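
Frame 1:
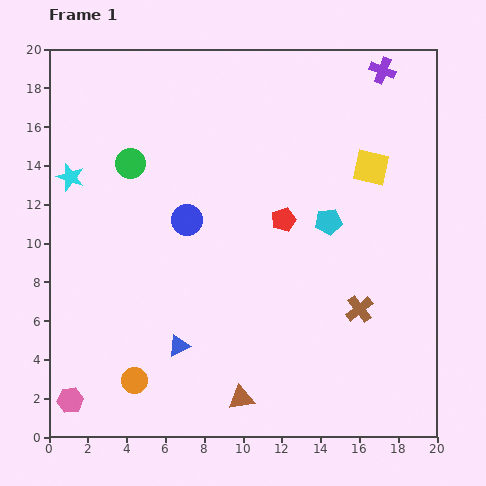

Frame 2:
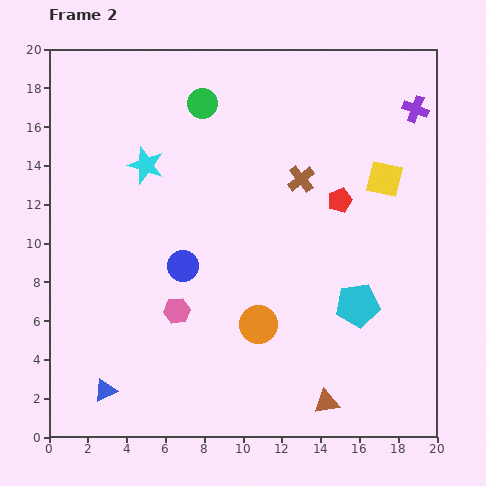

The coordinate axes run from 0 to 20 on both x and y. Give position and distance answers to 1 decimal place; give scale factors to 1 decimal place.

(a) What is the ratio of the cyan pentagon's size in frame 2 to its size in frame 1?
1.6×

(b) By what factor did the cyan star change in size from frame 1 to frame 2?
1.3×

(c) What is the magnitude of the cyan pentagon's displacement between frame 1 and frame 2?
4.6

The cyan pentagon moved from (14.4, 11.1) to (15.9, 6.8), a distance of √(1.5² + 4.3²) ≈ 4.6.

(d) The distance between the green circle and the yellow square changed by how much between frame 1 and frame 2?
-2.2

Distance in frame 1: 12.4. Distance in frame 2: 10.2.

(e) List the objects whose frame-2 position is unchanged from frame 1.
none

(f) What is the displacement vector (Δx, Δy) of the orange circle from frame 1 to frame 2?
(6.4, 2.9)

The orange circle was at (4.4, 2.9) in frame 1 and (10.8, 5.8) in frame 2.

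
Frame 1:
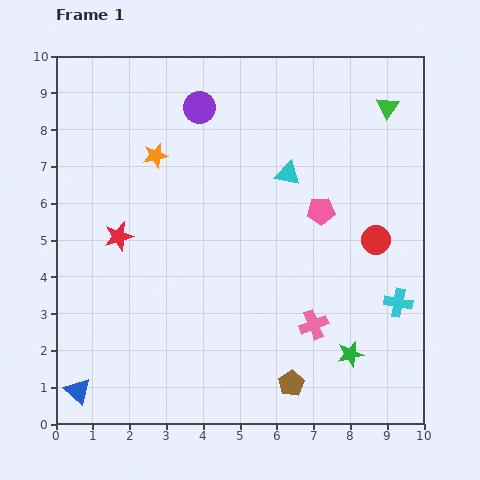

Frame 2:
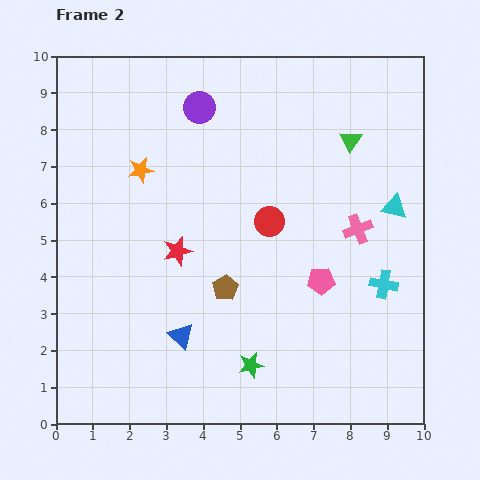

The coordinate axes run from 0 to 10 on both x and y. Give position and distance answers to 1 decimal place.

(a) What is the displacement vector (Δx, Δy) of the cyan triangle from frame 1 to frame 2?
(2.9, -0.9)

The cyan triangle was at (6.3, 6.8) in frame 1 and (9.2, 5.9) in frame 2.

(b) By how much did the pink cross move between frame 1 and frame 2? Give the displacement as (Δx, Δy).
(1.2, 2.6)

The pink cross was at (7.0, 2.7) in frame 1 and (8.2, 5.3) in frame 2.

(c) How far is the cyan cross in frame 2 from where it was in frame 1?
0.6

The cyan cross moved from (9.3, 3.3) to (8.9, 3.8), a distance of √(0.4² + 0.5²) ≈ 0.6.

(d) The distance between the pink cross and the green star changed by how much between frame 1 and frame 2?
+3.4

Distance in frame 1: 1.3. Distance in frame 2: 4.7.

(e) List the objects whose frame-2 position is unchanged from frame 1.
the purple circle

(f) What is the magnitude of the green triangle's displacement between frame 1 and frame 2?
1.3

The green triangle moved from (9.0, 8.6) to (8.0, 7.7), a distance of √(1.0² + 0.9²) ≈ 1.3.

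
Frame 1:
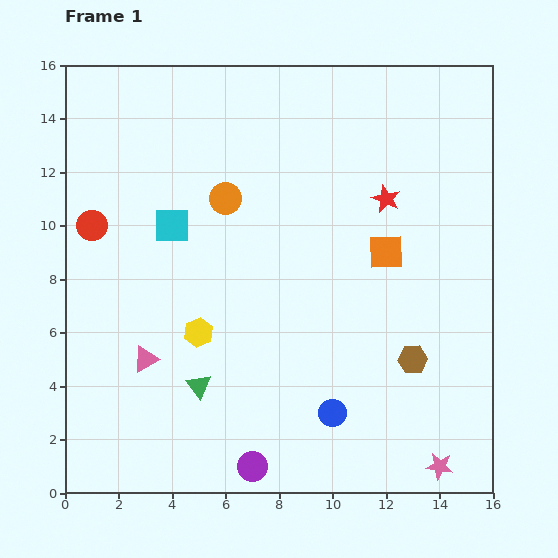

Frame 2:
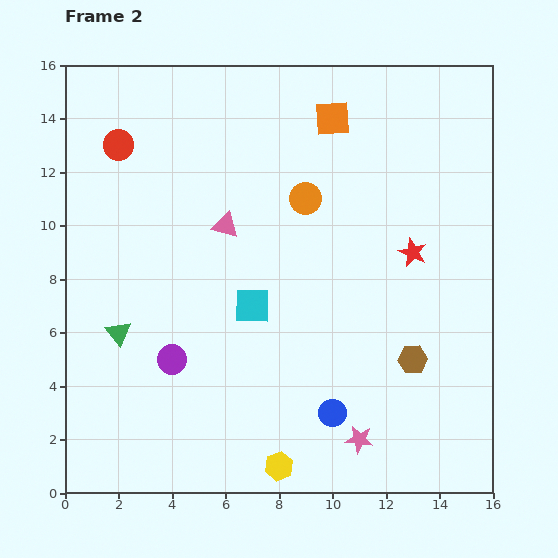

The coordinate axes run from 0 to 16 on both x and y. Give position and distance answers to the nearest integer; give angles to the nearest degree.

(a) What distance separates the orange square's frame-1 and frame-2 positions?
5

The orange square moved from (12, 9) to (10, 14), a distance of √(2² + 5²) ≈ 5.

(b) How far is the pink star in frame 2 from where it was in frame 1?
3

The pink star moved from (14, 1) to (11, 2), a distance of √(3² + 1²) ≈ 3.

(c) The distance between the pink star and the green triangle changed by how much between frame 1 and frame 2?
+1

Distance in frame 1: 9. Distance in frame 2: 10.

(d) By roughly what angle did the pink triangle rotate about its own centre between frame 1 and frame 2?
44° clockwise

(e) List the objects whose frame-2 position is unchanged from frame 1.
the blue circle, the brown hexagon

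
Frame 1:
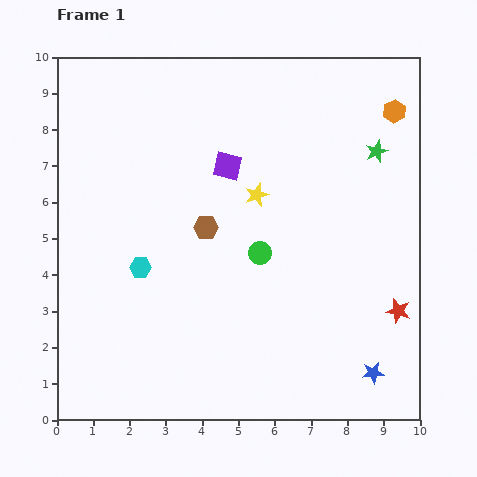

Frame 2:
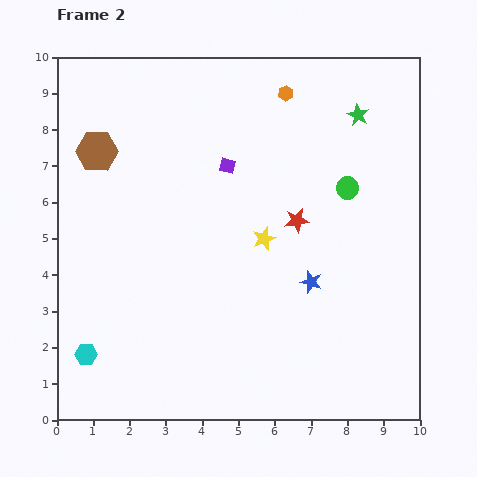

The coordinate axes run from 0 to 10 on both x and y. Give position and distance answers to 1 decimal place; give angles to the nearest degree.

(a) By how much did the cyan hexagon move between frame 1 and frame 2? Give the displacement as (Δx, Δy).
(-1.5, -2.4)

The cyan hexagon was at (2.3, 4.2) in frame 1 and (0.8, 1.8) in frame 2.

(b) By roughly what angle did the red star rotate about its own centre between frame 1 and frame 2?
23° counter-clockwise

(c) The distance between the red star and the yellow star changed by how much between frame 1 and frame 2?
-4.0

Distance in frame 1: 5.0. Distance in frame 2: 1.0.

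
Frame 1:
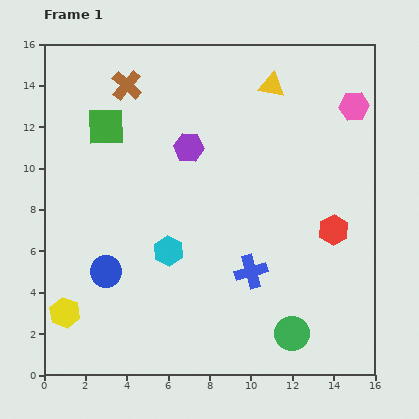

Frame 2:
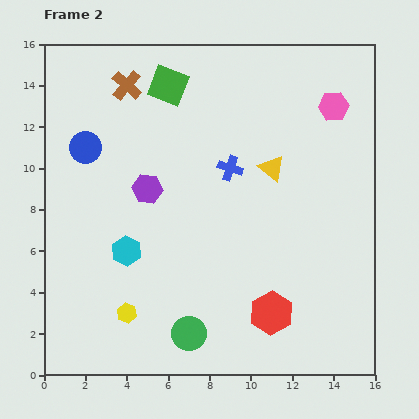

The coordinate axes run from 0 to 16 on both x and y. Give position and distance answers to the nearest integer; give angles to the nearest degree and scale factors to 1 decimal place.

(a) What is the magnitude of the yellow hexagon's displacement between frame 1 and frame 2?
3

The yellow hexagon moved from (1, 3) to (4, 3), a distance of √(3² + 0²) ≈ 3.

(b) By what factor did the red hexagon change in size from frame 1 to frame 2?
1.4×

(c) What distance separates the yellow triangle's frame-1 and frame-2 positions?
4

The yellow triangle moved from (11, 14) to (11, 10), a distance of √(0² + 4²) ≈ 4.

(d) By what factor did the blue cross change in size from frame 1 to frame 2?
0.8×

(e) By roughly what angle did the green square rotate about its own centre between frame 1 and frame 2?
22° clockwise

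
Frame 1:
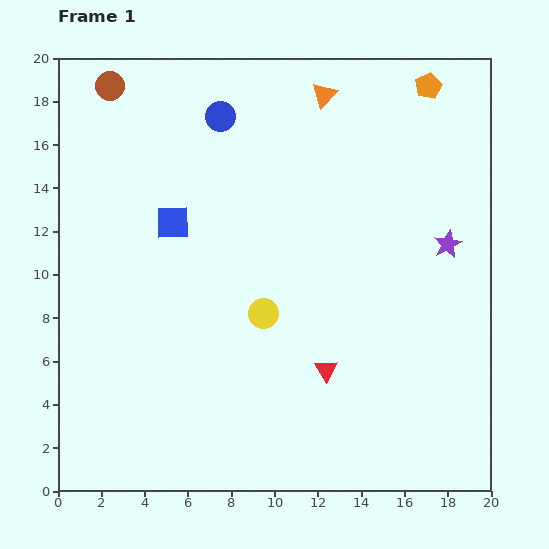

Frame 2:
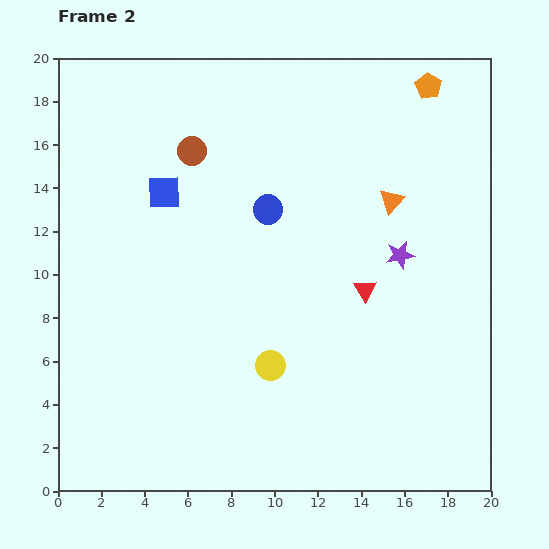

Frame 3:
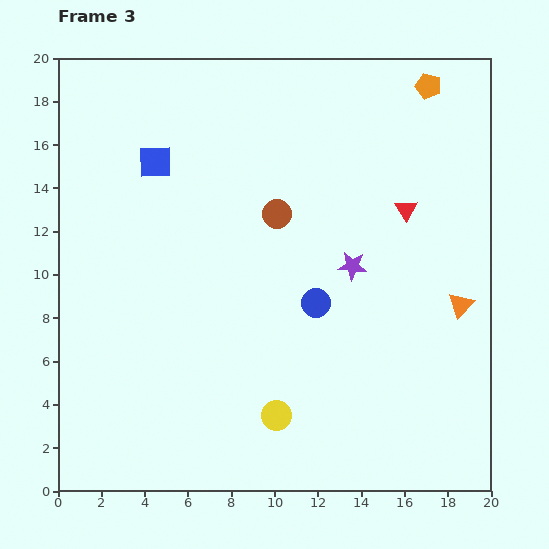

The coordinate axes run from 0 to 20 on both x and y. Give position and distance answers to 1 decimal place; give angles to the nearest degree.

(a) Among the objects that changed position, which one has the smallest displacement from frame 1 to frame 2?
the blue square

(moved 1.5)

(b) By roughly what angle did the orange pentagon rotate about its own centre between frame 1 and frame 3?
30° counter-clockwise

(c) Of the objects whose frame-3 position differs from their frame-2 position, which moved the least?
the blue square

(moved 1.5)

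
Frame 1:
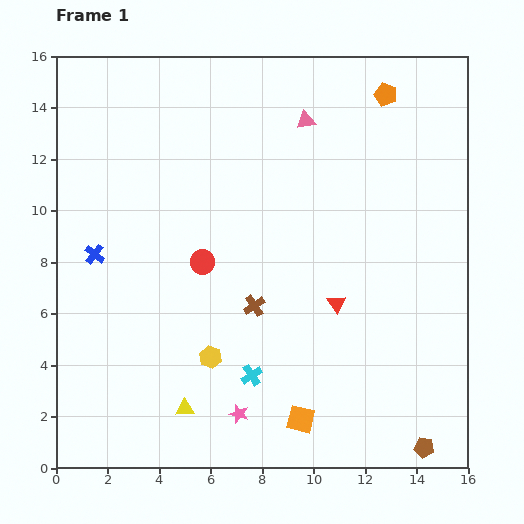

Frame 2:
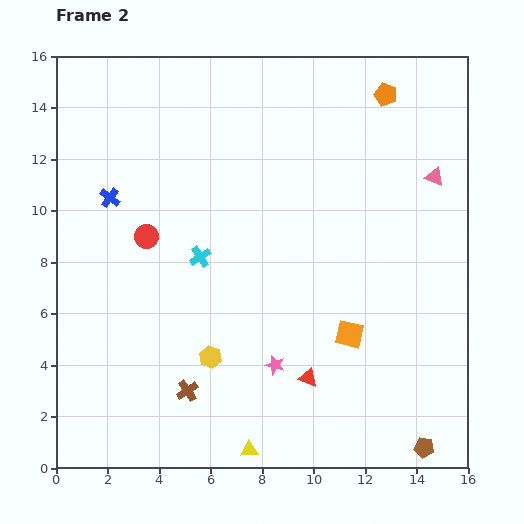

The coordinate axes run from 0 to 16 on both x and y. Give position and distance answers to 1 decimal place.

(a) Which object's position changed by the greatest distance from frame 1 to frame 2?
the pink triangle

(moved 5.5; next 5.0)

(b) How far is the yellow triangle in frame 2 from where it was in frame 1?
3.0

The yellow triangle moved from (5.0, 2.3) to (7.5, 0.7), a distance of √(2.5² + 1.6²) ≈ 3.0.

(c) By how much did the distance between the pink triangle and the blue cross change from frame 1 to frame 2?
+2.9

Distance in frame 1: 9.7. Distance in frame 2: 12.6.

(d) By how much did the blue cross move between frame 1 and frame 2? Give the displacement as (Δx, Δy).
(0.6, 2.2)

The blue cross was at (1.5, 8.3) in frame 1 and (2.1, 10.5) in frame 2.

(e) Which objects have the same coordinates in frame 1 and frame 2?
the brown pentagon, the orange pentagon, the yellow hexagon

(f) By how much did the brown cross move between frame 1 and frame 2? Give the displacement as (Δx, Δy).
(-2.6, -3.3)

The brown cross was at (7.7, 6.3) in frame 1 and (5.1, 3.0) in frame 2.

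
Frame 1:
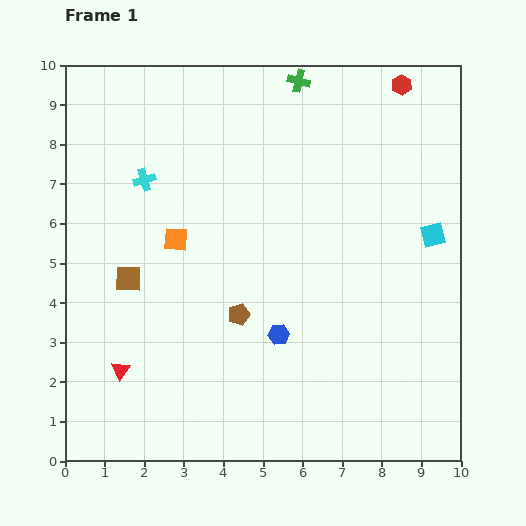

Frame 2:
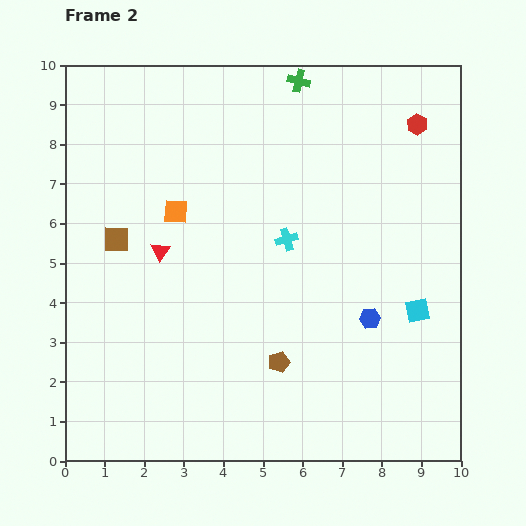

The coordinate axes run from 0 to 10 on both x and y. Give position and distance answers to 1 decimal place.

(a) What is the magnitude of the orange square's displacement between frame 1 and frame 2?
0.7

The orange square moved from (2.8, 5.6) to (2.8, 6.3), a distance of √(0.0² + 0.7²) ≈ 0.7.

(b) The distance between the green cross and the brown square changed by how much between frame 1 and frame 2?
-0.5

Distance in frame 1: 6.6. Distance in frame 2: 6.1.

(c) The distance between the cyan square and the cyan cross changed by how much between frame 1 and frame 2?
-3.6

Distance in frame 1: 7.4. Distance in frame 2: 3.8.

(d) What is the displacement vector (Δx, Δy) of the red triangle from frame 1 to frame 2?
(1.0, 3.0)

The red triangle was at (1.4, 2.3) in frame 1 and (2.4, 5.3) in frame 2.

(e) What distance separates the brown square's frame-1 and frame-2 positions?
1.0

The brown square moved from (1.6, 4.6) to (1.3, 5.6), a distance of √(0.3² + 1.0²) ≈ 1.0.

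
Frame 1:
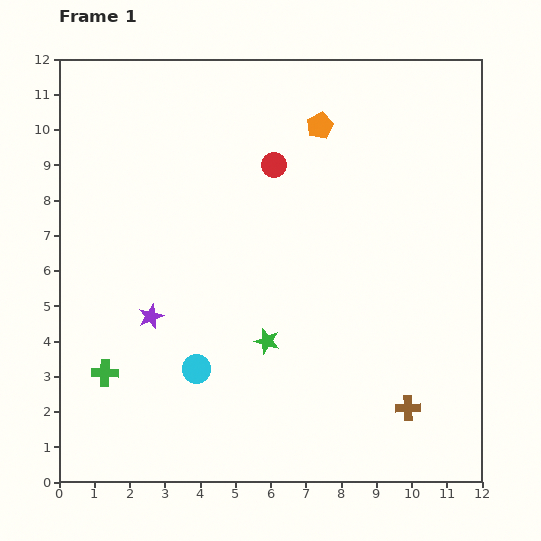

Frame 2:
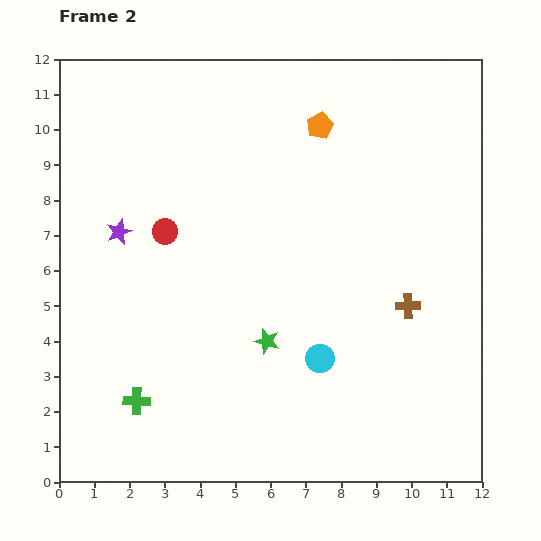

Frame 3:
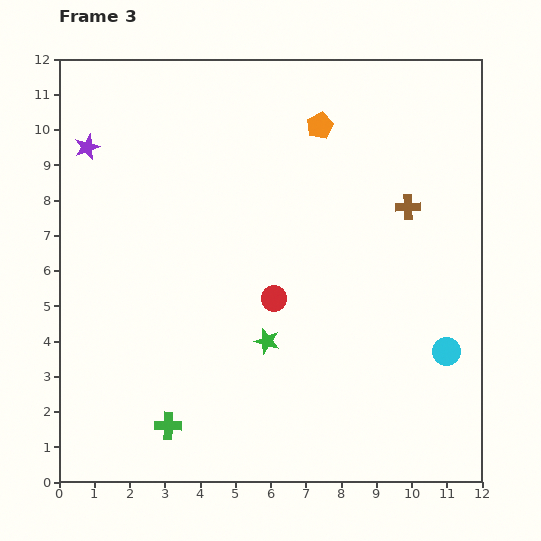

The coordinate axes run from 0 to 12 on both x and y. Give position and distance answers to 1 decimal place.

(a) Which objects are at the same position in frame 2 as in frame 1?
the orange pentagon, the green star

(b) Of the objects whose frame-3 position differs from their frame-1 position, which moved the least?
the green cross

(moved 2.3)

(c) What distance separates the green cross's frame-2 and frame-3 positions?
1.1

The green cross moved from (2.2, 2.3) to (3.1, 1.6), a distance of √(0.9² + 0.7²) ≈ 1.1.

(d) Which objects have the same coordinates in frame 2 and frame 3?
the orange pentagon, the green star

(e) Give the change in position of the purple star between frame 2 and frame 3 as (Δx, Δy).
(-0.9, 2.4)

The purple star was at (1.7, 7.1) in frame 2 and (0.8, 9.5) in frame 3.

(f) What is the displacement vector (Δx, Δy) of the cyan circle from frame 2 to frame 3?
(3.6, 0.2)

The cyan circle was at (7.4, 3.5) in frame 2 and (11.0, 3.7) in frame 3.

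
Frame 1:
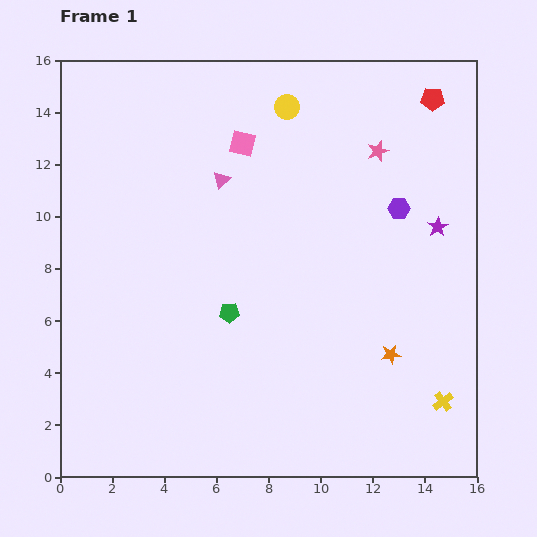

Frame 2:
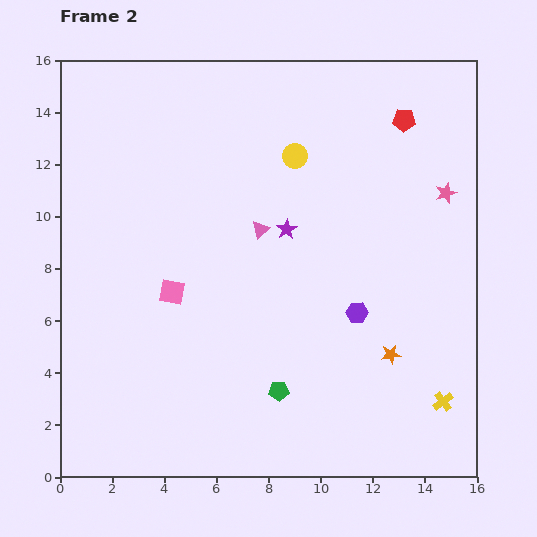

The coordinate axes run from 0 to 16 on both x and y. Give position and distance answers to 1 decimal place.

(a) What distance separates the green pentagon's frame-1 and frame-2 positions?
3.6

The green pentagon moved from (6.5, 6.3) to (8.4, 3.3), a distance of √(1.9² + 3.0²) ≈ 3.6.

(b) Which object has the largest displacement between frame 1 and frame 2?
the pink square

(moved 6.3; next 5.8)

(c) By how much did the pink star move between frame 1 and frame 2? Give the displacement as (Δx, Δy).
(2.6, -1.6)

The pink star was at (12.2, 12.5) in frame 1 and (14.8, 10.9) in frame 2.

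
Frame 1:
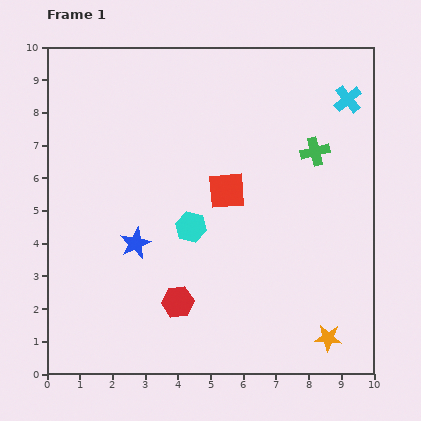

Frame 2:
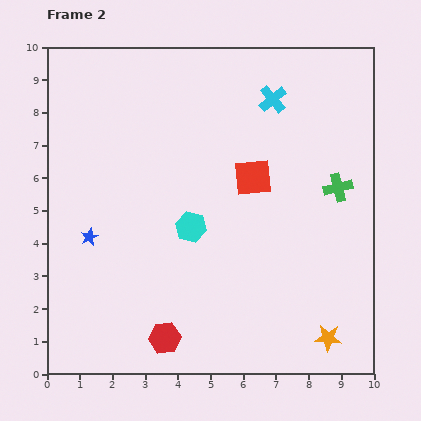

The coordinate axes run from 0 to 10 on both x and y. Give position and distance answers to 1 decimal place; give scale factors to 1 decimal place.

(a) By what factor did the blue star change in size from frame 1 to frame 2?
0.6×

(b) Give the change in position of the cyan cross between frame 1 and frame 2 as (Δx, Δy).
(-2.3, 0.0)

The cyan cross was at (9.2, 8.4) in frame 1 and (6.9, 8.4) in frame 2.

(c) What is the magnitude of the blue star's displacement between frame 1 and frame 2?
1.4

The blue star moved from (2.7, 4.0) to (1.3, 4.2), a distance of √(1.4² + 0.2²) ≈ 1.4.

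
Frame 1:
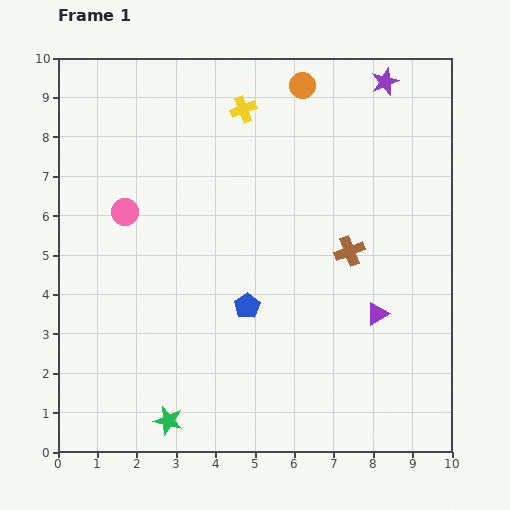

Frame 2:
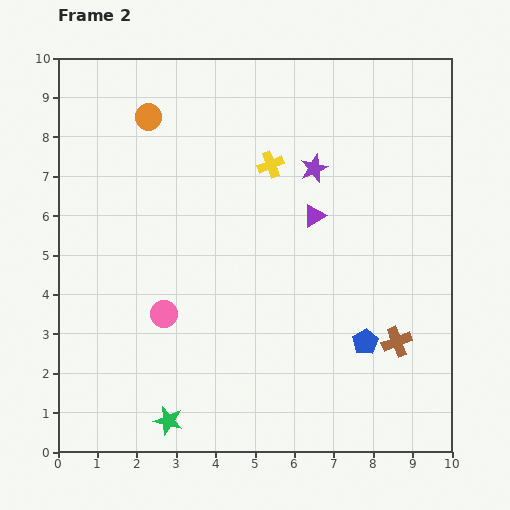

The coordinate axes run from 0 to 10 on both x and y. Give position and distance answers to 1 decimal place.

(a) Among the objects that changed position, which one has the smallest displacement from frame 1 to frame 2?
the yellow cross

(moved 1.6)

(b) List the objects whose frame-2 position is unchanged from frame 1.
the green star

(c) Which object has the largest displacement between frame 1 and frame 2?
the orange circle

(moved 4.0; next 3.1)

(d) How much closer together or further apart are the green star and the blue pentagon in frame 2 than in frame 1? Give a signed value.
+1.9

Distance in frame 1: 3.5. Distance in frame 2: 5.4.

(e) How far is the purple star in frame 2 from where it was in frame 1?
2.8

The purple star moved from (8.3, 9.4) to (6.5, 7.2), a distance of √(1.8² + 2.2²) ≈ 2.8.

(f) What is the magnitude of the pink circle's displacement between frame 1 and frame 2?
2.8

The pink circle moved from (1.7, 6.1) to (2.7, 3.5), a distance of √(1.0² + 2.6²) ≈ 2.8.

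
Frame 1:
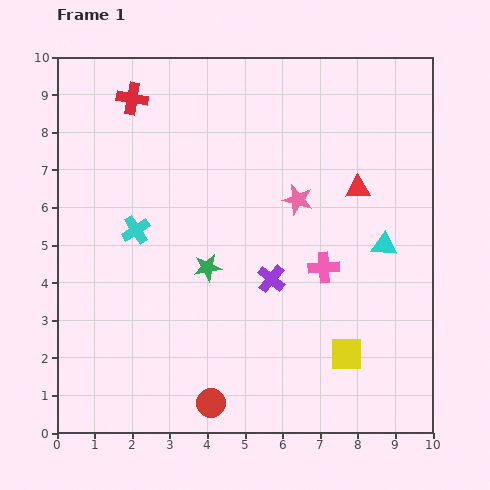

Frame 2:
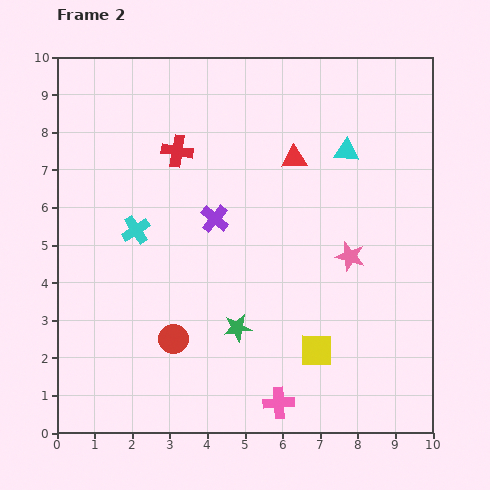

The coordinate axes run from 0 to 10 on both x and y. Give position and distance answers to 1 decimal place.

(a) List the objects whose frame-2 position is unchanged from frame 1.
the cyan cross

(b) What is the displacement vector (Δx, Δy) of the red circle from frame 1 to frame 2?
(-1.0, 1.7)

The red circle was at (4.1, 0.8) in frame 1 and (3.1, 2.5) in frame 2.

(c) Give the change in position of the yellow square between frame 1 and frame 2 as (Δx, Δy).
(-0.8, 0.1)

The yellow square was at (7.7, 2.1) in frame 1 and (6.9, 2.2) in frame 2.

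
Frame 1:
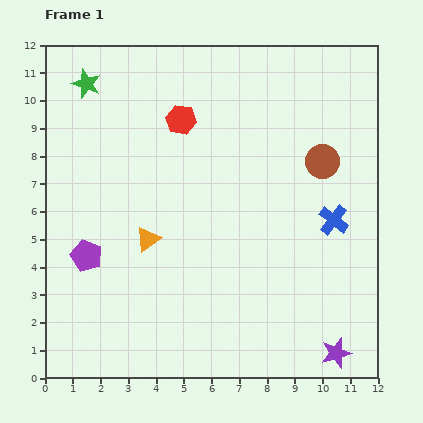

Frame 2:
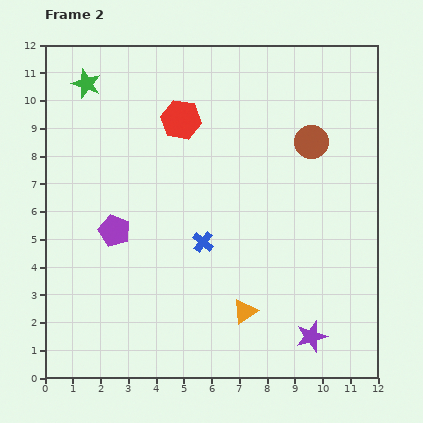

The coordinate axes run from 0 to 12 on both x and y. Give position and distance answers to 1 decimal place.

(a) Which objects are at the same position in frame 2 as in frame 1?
the green star, the red hexagon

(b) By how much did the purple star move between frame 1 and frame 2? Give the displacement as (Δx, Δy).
(-0.9, 0.6)

The purple star was at (10.5, 0.9) in frame 1 and (9.6, 1.5) in frame 2.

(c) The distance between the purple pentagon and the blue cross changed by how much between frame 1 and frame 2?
-5.8

Distance in frame 1: 9.0. Distance in frame 2: 3.2.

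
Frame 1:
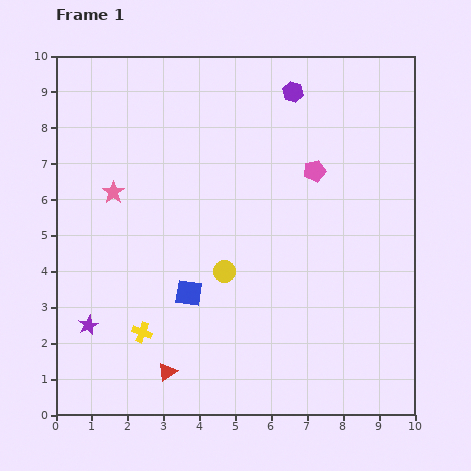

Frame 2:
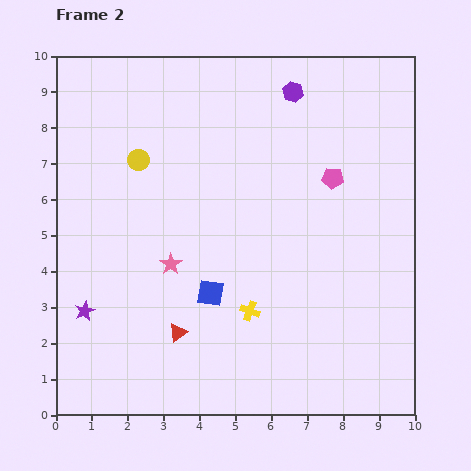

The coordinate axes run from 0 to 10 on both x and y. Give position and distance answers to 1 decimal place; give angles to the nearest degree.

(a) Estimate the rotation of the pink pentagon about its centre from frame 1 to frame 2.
18° clockwise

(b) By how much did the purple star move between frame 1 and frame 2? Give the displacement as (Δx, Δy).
(-0.1, 0.4)

The purple star was at (0.9, 2.5) in frame 1 and (0.8, 2.9) in frame 2.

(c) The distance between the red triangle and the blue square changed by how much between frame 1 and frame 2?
-0.9

Distance in frame 1: 2.3. Distance in frame 2: 1.4.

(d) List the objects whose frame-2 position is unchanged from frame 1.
the purple hexagon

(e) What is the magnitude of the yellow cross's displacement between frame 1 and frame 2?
3.1

The yellow cross moved from (2.4, 2.3) to (5.4, 2.9), a distance of √(3.0² + 0.6²) ≈ 3.1.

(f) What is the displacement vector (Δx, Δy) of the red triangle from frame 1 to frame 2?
(0.3, 1.1)

The red triangle was at (3.1, 1.2) in frame 1 and (3.4, 2.3) in frame 2.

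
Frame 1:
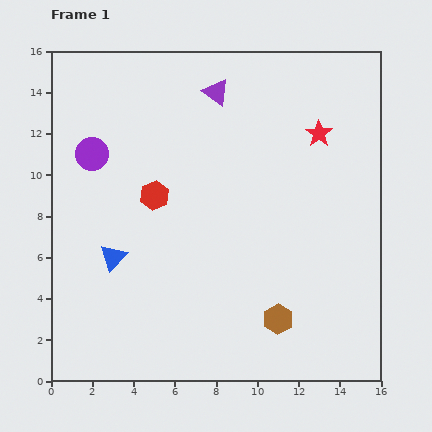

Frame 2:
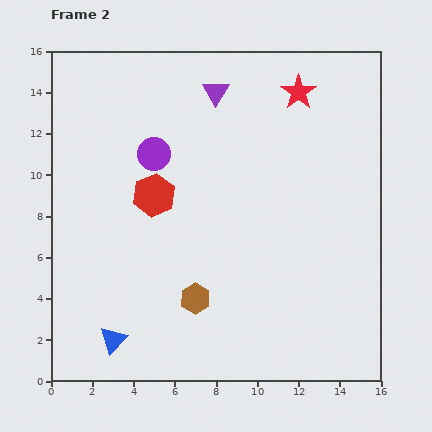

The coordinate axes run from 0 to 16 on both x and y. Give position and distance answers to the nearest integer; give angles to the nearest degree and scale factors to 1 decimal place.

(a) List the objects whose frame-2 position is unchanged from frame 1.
the purple triangle, the red hexagon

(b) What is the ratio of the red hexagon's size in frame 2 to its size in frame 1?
1.4×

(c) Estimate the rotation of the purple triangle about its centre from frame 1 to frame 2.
24° clockwise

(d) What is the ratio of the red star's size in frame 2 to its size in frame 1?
1.3×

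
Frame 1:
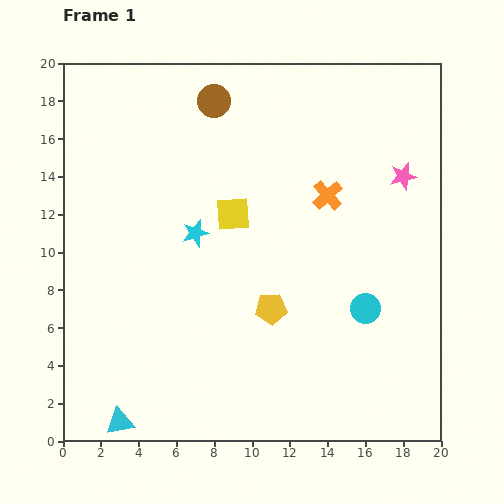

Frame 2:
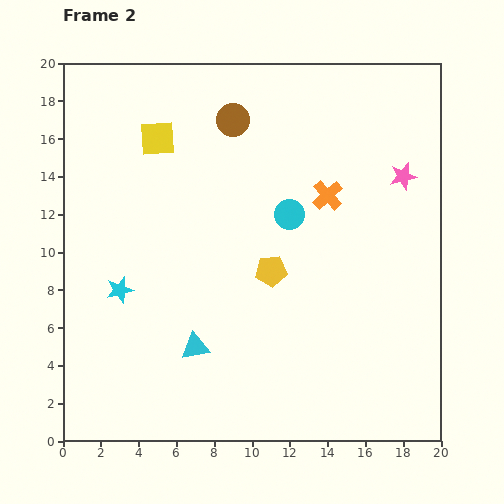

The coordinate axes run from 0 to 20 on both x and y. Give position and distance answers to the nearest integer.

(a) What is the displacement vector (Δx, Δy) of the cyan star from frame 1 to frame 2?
(-4, -3)

The cyan star was at (7, 11) in frame 1 and (3, 8) in frame 2.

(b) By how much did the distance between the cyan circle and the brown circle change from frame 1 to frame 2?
-8

Distance in frame 1: 14. Distance in frame 2: 6.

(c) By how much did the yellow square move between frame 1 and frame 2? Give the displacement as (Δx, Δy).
(-4, 4)

The yellow square was at (9, 12) in frame 1 and (5, 16) in frame 2.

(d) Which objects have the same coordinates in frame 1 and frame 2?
the orange cross, the pink star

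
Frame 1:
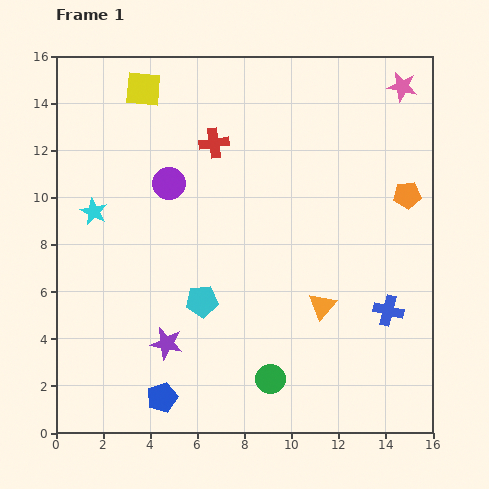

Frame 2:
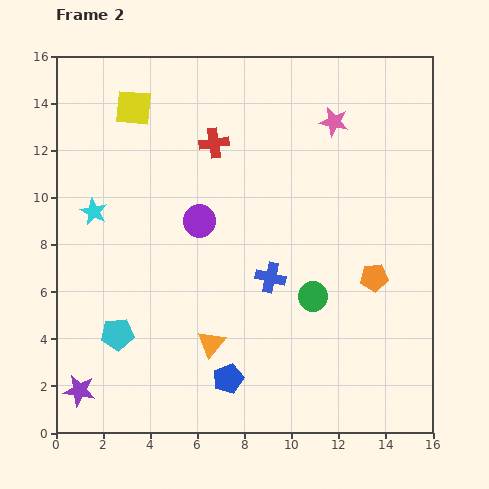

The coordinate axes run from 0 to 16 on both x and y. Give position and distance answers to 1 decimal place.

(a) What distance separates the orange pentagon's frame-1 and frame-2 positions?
3.8

The orange pentagon moved from (14.9, 10.1) to (13.5, 6.6), a distance of √(1.4² + 3.5²) ≈ 3.8.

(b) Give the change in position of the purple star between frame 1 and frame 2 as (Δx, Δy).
(-3.7, -2.0)

The purple star was at (4.7, 3.8) in frame 1 and (1.0, 1.8) in frame 2.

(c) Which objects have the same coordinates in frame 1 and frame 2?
the red cross, the cyan star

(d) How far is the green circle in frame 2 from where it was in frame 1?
3.9

The green circle moved from (9.1, 2.3) to (10.9, 5.8), a distance of √(1.8² + 3.5²) ≈ 3.9.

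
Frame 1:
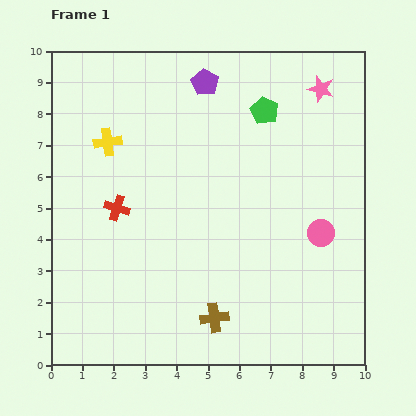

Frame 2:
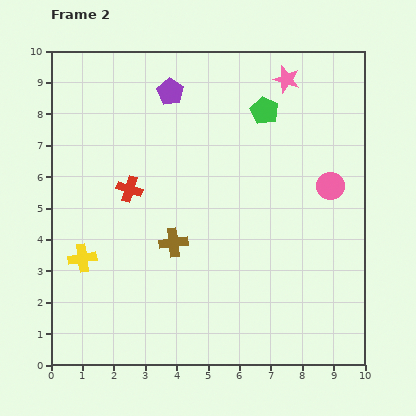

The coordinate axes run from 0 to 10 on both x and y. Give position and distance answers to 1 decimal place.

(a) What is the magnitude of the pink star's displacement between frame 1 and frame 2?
1.1

The pink star moved from (8.6, 8.8) to (7.5, 9.1), a distance of √(1.1² + 0.3²) ≈ 1.1.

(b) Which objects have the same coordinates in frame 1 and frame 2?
the green pentagon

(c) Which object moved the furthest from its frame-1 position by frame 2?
the yellow cross

(moved 3.8; next 2.7)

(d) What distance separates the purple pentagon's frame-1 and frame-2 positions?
1.1

The purple pentagon moved from (4.9, 9.0) to (3.8, 8.7), a distance of √(1.1² + 0.3²) ≈ 1.1.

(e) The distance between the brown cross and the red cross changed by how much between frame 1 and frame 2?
-2.5

Distance in frame 1: 4.7. Distance in frame 2: 2.2.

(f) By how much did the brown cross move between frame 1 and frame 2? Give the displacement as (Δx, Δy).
(-1.3, 2.4)

The brown cross was at (5.2, 1.5) in frame 1 and (3.9, 3.9) in frame 2.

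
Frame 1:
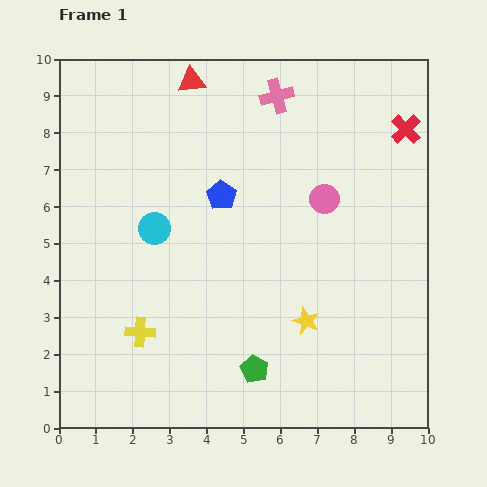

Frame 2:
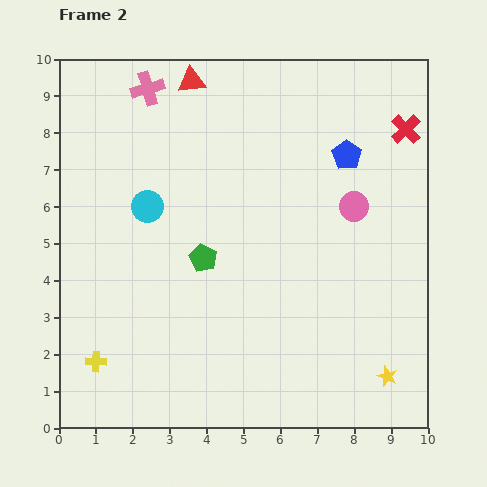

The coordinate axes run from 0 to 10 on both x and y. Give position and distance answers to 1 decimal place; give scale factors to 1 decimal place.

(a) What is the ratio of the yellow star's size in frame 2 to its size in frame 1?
0.7×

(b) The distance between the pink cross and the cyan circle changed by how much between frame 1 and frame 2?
-1.7

Distance in frame 1: 4.9. Distance in frame 2: 3.2.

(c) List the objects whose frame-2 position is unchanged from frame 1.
the red cross, the red triangle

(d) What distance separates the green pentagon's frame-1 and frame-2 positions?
3.3

The green pentagon moved from (5.3, 1.6) to (3.9, 4.6), a distance of √(1.4² + 3.0²) ≈ 3.3.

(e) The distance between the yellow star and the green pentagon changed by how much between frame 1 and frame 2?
+4.0

Distance in frame 1: 1.9. Distance in frame 2: 5.9.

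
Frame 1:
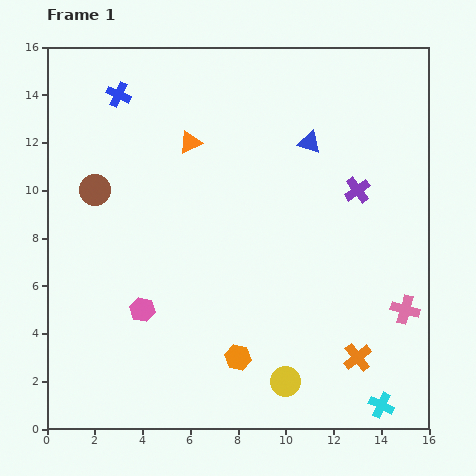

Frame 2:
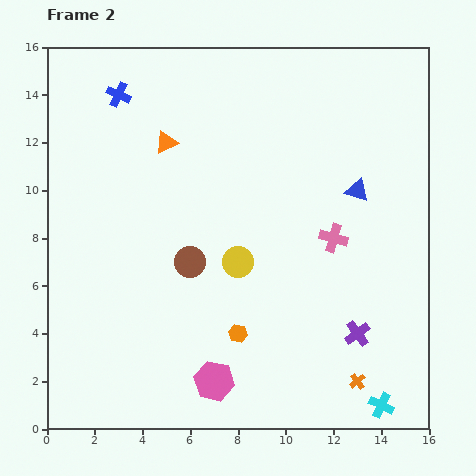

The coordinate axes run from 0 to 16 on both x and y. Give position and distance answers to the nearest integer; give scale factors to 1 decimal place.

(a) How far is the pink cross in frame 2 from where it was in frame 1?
4

The pink cross moved from (15, 5) to (12, 8), a distance of √(3² + 3²) ≈ 4.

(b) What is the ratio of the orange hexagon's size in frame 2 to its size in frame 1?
0.7×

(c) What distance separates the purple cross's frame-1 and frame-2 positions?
6

The purple cross moved from (13, 10) to (13, 4), a distance of √(0² + 6²) ≈ 6.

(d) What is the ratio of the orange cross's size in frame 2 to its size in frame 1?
0.6×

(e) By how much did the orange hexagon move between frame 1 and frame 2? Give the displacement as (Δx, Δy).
(0, 1)

The orange hexagon was at (8, 3) in frame 1 and (8, 4) in frame 2.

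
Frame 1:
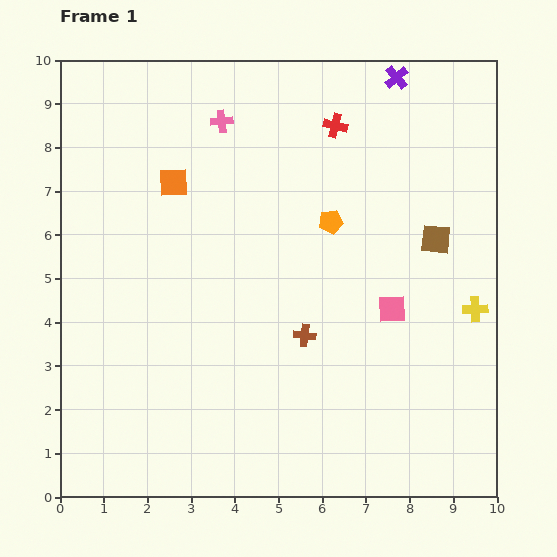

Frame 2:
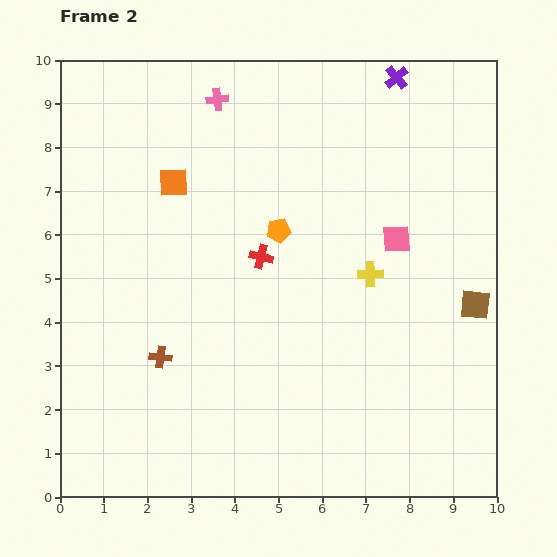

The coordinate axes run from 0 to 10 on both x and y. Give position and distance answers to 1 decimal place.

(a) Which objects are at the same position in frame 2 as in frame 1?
the purple cross, the orange square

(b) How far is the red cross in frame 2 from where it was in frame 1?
3.4

The red cross moved from (6.3, 8.5) to (4.6, 5.5), a distance of √(1.7² + 3.0²) ≈ 3.4.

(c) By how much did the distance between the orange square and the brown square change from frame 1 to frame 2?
+1.3

Distance in frame 1: 6.1. Distance in frame 2: 7.4.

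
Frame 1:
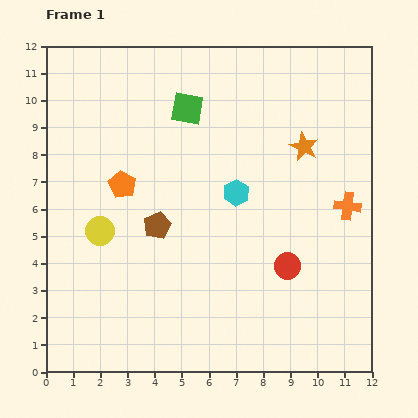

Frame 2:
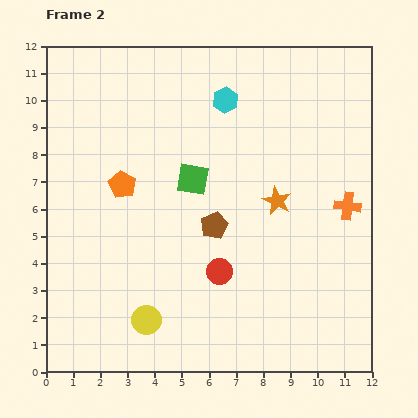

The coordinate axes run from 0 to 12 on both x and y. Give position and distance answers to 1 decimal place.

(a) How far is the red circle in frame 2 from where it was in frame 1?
2.5

The red circle moved from (8.9, 3.9) to (6.4, 3.7), a distance of √(2.5² + 0.2²) ≈ 2.5.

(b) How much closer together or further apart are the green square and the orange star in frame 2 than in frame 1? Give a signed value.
-1.3

Distance in frame 1: 4.5. Distance in frame 2: 3.2.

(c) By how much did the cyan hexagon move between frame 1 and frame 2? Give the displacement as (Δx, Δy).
(-0.4, 3.4)

The cyan hexagon was at (7.0, 6.6) in frame 1 and (6.6, 10.0) in frame 2.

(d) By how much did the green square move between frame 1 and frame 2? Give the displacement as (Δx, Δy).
(0.2, -2.6)

The green square was at (5.2, 9.7) in frame 1 and (5.4, 7.1) in frame 2.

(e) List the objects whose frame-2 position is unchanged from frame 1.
the orange pentagon, the orange cross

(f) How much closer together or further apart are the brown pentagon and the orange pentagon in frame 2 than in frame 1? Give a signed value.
+1.7

Distance in frame 1: 2.0. Distance in frame 2: 3.7.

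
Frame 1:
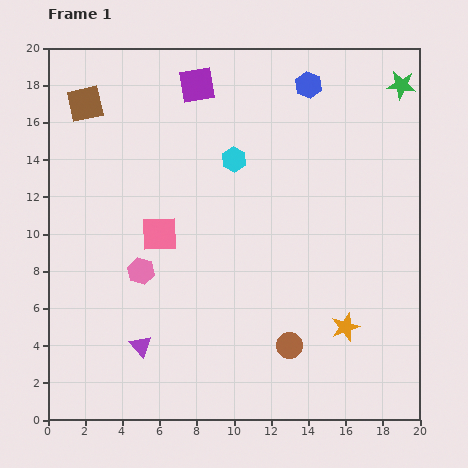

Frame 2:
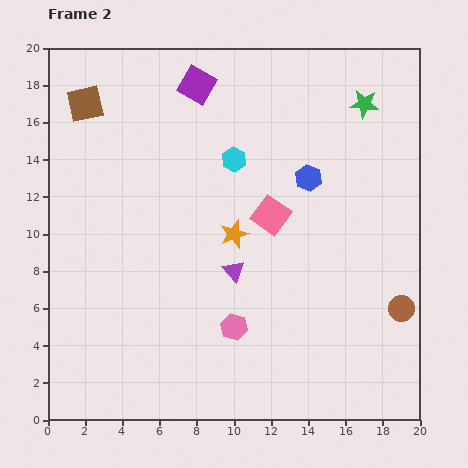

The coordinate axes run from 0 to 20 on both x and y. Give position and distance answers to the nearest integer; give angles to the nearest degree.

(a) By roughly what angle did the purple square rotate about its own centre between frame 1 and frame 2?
39° clockwise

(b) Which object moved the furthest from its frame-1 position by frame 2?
the orange star

(moved 8; next 6)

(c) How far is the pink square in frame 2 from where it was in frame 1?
6

The pink square moved from (6, 10) to (12, 11), a distance of √(6² + 1²) ≈ 6.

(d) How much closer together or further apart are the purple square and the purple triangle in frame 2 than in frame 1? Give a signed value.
-4

Distance in frame 1: 14. Distance in frame 2: 10.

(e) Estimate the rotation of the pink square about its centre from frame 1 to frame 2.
37° clockwise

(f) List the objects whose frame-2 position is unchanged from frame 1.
the brown square, the cyan hexagon, the purple square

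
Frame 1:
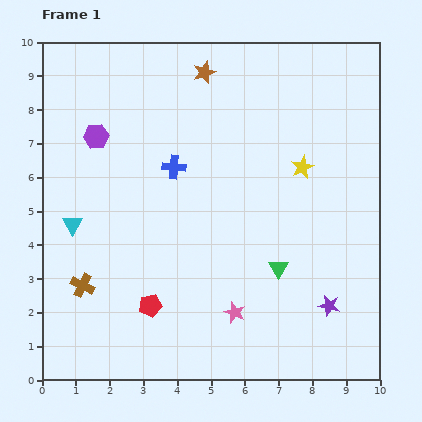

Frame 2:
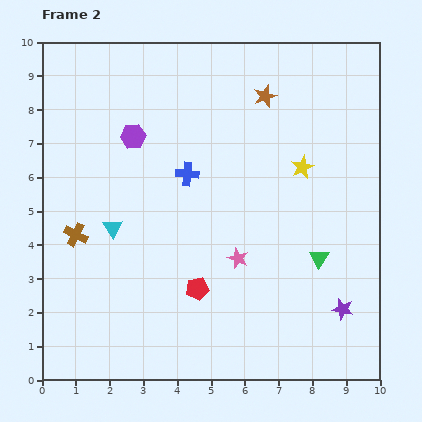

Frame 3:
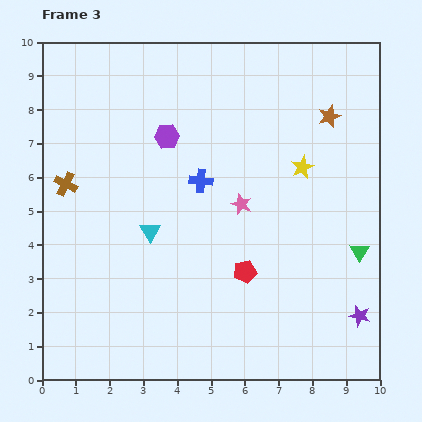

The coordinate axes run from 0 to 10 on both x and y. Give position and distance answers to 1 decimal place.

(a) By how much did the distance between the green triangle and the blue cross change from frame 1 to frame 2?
+0.3

Distance in frame 1: 4.3. Distance in frame 2: 4.6.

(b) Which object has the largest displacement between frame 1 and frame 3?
the brown star

(moved 3.9; next 3.2)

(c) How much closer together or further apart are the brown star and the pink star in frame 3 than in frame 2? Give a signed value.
-1.2

Distance in frame 2: 4.9. Distance in frame 3: 3.7.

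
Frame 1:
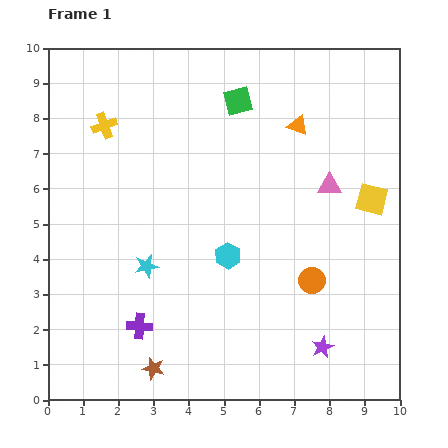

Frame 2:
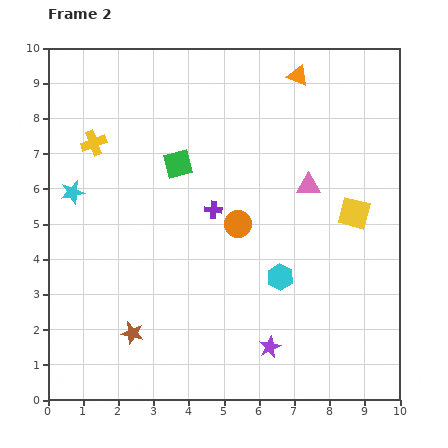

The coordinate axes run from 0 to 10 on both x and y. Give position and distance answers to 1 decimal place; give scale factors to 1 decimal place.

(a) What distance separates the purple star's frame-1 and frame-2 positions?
1.5

The purple star moved from (7.8, 1.5) to (6.3, 1.5), a distance of √(1.5² + 0.0²) ≈ 1.5.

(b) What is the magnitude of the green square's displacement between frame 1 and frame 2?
2.5

The green square moved from (5.4, 8.5) to (3.7, 6.7), a distance of √(1.7² + 1.8²) ≈ 2.5.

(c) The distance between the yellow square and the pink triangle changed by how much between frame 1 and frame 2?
+0.2

Distance in frame 1: 1.3. Distance in frame 2: 1.5.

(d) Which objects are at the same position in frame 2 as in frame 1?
none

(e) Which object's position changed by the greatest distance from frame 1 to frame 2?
the purple cross

(moved 3.9; next 3.0)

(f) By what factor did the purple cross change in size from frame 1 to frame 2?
0.7×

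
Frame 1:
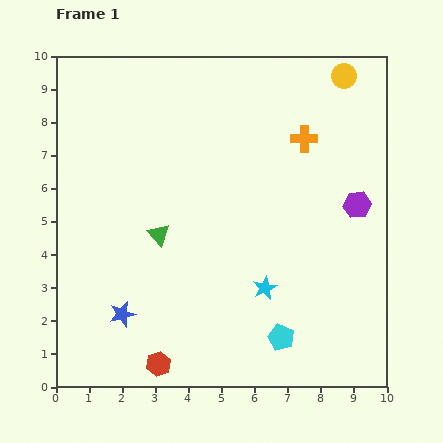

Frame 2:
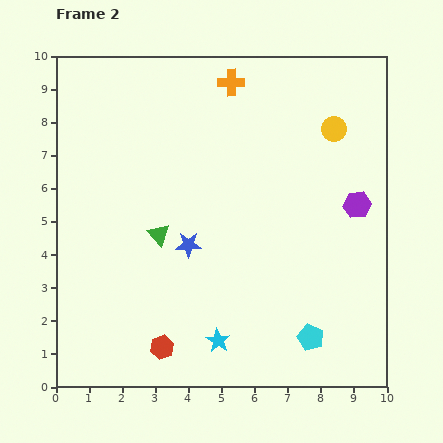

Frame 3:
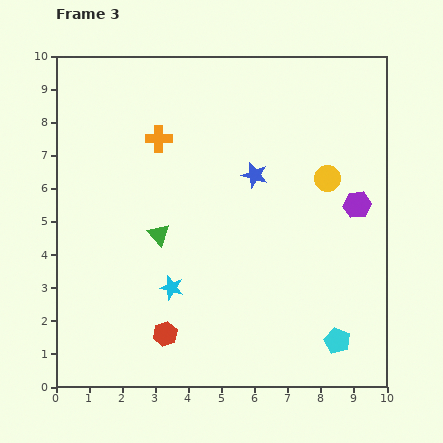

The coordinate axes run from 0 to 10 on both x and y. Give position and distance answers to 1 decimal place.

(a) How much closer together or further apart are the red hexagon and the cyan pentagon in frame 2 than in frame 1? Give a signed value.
+0.7

Distance in frame 1: 3.8. Distance in frame 2: 4.5.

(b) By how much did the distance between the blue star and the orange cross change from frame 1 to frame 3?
-4.5

Distance in frame 1: 7.6. Distance in frame 3: 3.1.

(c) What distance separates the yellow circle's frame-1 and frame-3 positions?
3.1

The yellow circle moved from (8.7, 9.4) to (8.2, 6.3), a distance of √(0.5² + 3.1²) ≈ 3.1.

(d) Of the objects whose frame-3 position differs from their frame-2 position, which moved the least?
the red hexagon

(moved 0.4)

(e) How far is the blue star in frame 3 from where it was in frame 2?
2.9

The blue star moved from (4.0, 4.3) to (6.0, 6.4), a distance of √(2.0² + 2.1²) ≈ 2.9.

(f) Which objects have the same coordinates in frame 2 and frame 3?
the purple hexagon, the green triangle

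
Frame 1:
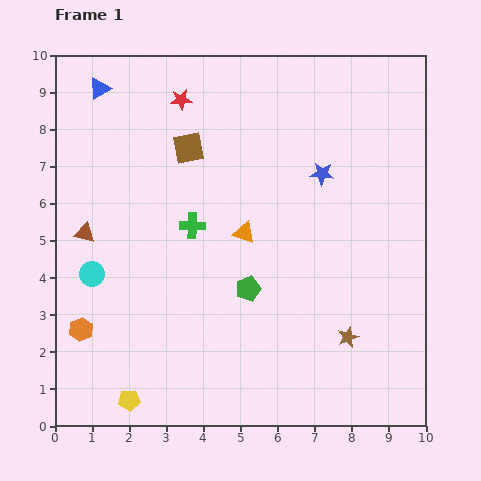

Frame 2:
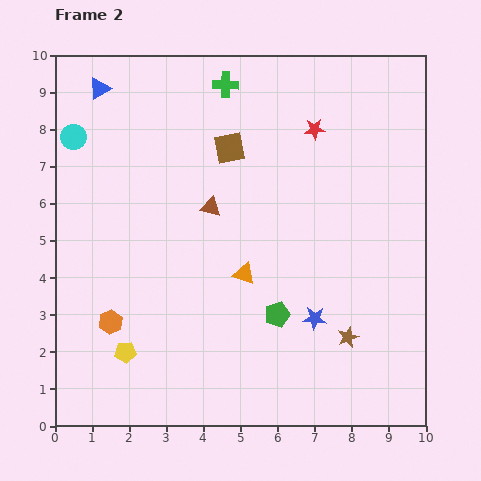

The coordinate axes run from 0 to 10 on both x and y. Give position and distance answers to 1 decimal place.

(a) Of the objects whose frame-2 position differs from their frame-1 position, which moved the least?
the orange hexagon

(moved 0.8)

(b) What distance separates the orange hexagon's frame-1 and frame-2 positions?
0.8

The orange hexagon moved from (0.7, 2.6) to (1.5, 2.8), a distance of √(0.8² + 0.2²) ≈ 0.8.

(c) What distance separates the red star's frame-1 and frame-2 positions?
3.7

The red star moved from (3.4, 8.8) to (7.0, 8.0), a distance of √(3.6² + 0.8²) ≈ 3.7.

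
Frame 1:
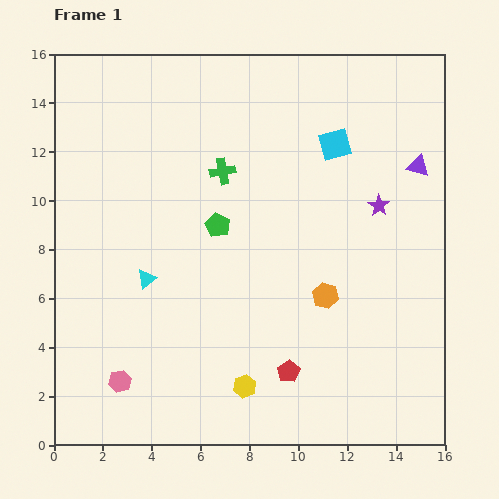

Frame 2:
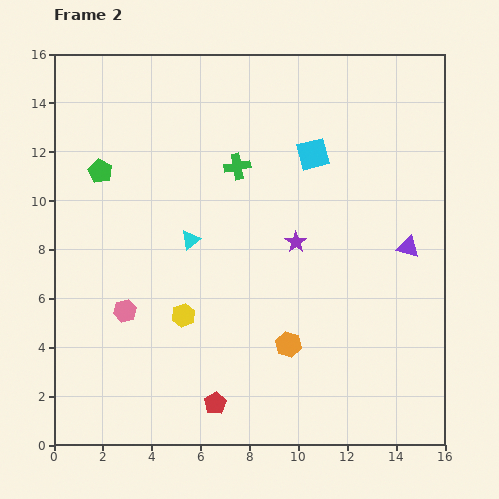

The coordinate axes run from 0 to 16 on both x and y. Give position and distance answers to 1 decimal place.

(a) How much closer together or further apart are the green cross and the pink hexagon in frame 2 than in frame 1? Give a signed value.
-2.1

Distance in frame 1: 9.6. Distance in frame 2: 7.5.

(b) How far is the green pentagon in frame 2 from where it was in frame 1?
5.3

The green pentagon moved from (6.7, 9.0) to (1.9, 11.2), a distance of √(4.8² + 2.2²) ≈ 5.3.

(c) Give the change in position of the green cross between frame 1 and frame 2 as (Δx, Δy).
(0.6, 0.2)

The green cross was at (6.9, 11.2) in frame 1 and (7.5, 11.4) in frame 2.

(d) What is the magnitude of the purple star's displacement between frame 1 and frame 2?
3.7

The purple star moved from (13.3, 9.8) to (9.9, 8.3), a distance of √(3.4² + 1.5²) ≈ 3.7.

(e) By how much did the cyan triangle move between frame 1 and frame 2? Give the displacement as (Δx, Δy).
(1.8, 1.6)

The cyan triangle was at (3.8, 6.8) in frame 1 and (5.6, 8.4) in frame 2.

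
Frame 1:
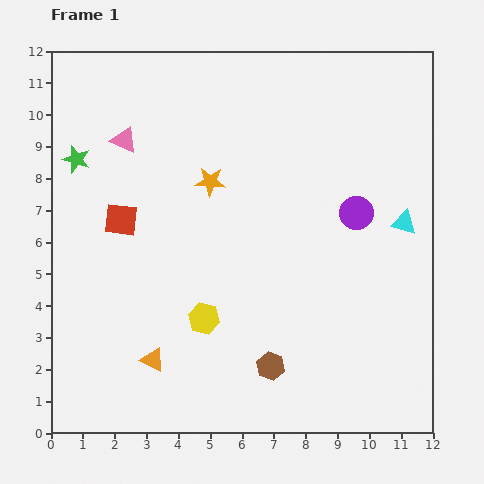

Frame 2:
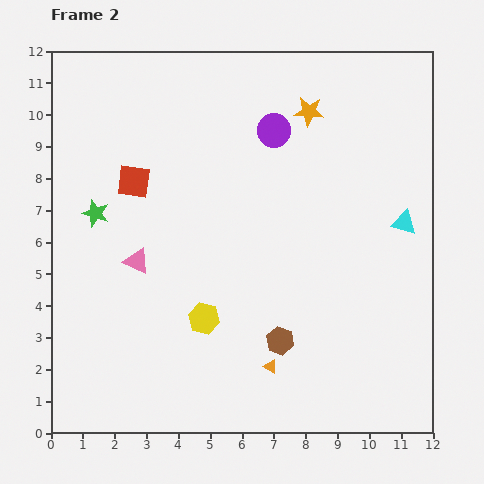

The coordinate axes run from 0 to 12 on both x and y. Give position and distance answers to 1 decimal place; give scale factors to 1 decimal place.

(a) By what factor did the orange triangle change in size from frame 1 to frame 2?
0.6×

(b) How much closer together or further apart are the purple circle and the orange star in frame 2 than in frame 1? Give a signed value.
-3.4

Distance in frame 1: 4.7. Distance in frame 2: 1.3.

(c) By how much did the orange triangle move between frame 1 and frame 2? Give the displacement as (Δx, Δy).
(3.7, -0.2)

The orange triangle was at (3.2, 2.3) in frame 1 and (6.9, 2.1) in frame 2.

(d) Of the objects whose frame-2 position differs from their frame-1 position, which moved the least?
the brown hexagon

(moved 0.9)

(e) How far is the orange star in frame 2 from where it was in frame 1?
3.8

The orange star moved from (5.0, 7.9) to (8.1, 10.1), a distance of √(3.1² + 2.2²) ≈ 3.8.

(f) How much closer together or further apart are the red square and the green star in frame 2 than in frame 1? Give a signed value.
-0.8

Distance in frame 1: 2.4. Distance in frame 2: 1.6.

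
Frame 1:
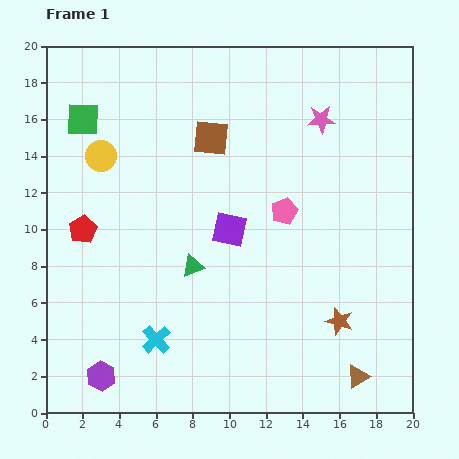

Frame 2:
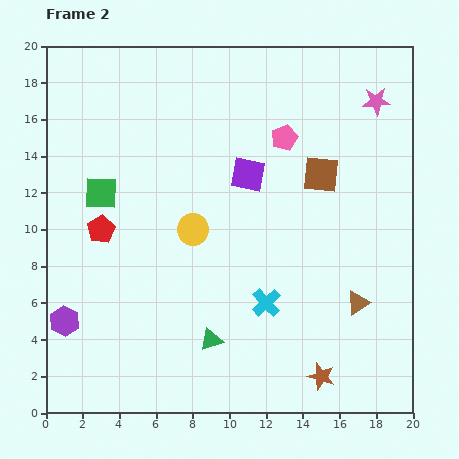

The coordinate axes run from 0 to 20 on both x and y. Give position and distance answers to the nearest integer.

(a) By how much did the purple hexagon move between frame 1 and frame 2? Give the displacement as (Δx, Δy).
(-2, 3)

The purple hexagon was at (3, 2) in frame 1 and (1, 5) in frame 2.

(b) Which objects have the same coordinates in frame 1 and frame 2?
none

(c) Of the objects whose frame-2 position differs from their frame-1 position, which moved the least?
the red pentagon

(moved 1)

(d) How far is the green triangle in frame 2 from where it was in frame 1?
4

The green triangle moved from (8, 8) to (9, 4), a distance of √(1² + 4²) ≈ 4.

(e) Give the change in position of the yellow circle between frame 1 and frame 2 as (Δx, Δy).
(5, -4)

The yellow circle was at (3, 14) in frame 1 and (8, 10) in frame 2.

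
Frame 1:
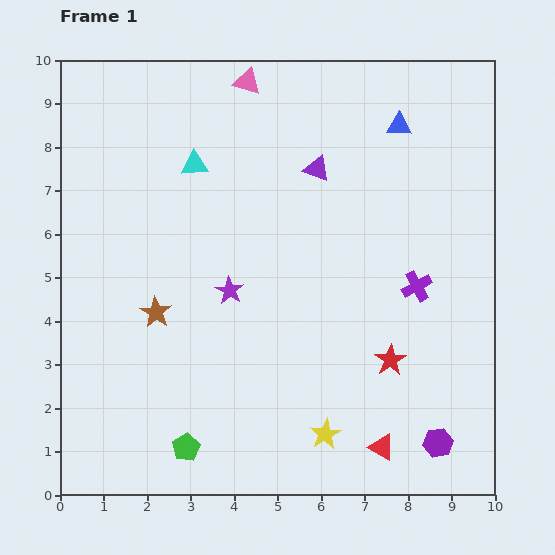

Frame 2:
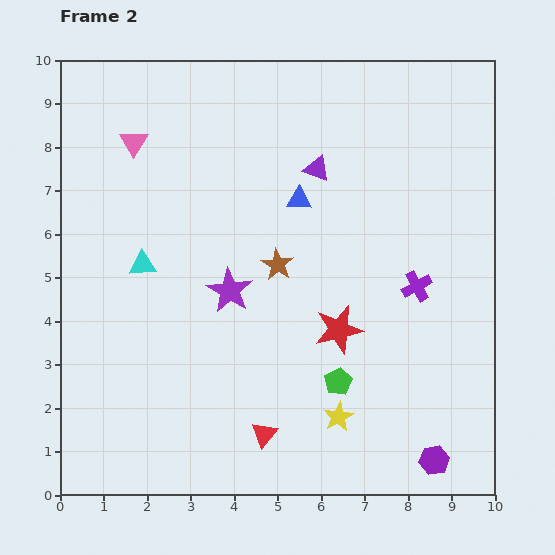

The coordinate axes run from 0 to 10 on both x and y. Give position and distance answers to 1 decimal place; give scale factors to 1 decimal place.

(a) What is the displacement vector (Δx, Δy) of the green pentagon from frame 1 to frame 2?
(3.5, 1.5)

The green pentagon was at (2.9, 1.1) in frame 1 and (6.4, 2.6) in frame 2.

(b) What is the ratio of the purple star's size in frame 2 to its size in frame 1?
1.6×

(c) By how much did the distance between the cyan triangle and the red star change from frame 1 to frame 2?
-1.7

Distance in frame 1: 6.4. Distance in frame 2: 4.7.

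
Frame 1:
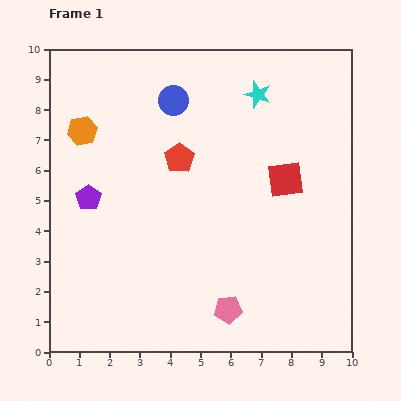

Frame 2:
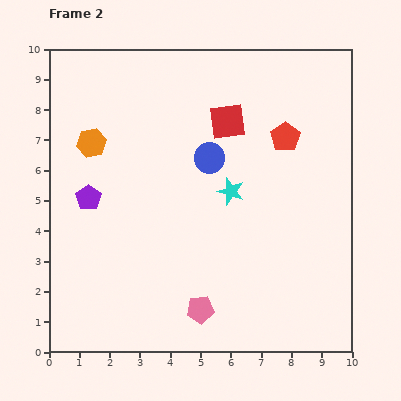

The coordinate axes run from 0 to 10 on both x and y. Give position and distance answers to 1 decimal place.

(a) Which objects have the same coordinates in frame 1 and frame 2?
the purple pentagon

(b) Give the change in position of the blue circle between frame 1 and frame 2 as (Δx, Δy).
(1.2, -1.9)

The blue circle was at (4.1, 8.3) in frame 1 and (5.3, 6.4) in frame 2.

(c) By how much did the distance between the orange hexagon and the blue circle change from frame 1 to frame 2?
+0.7

Distance in frame 1: 3.2. Distance in frame 2: 3.9.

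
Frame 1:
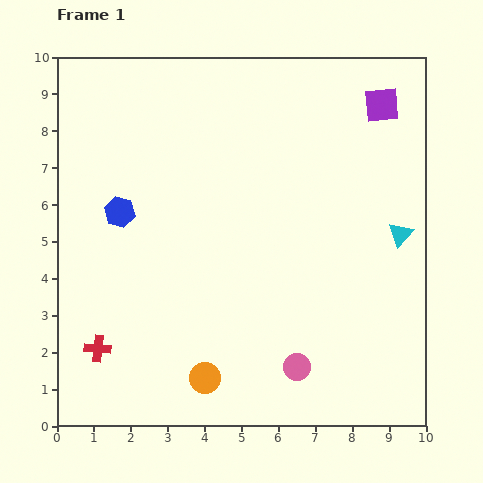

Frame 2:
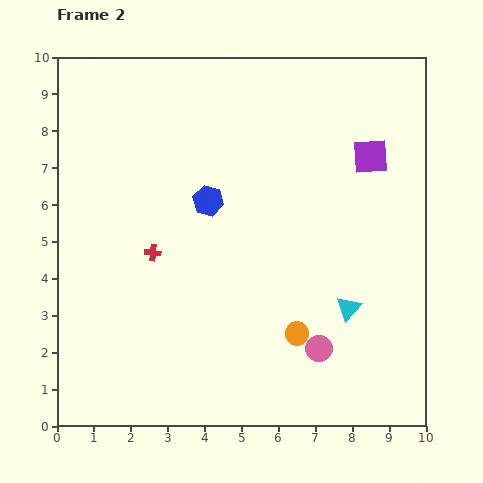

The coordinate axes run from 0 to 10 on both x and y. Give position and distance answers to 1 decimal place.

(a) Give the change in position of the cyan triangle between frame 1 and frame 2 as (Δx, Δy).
(-1.4, -2.0)

The cyan triangle was at (9.3, 5.2) in frame 1 and (7.9, 3.2) in frame 2.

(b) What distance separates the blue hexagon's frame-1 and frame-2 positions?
2.4

The blue hexagon moved from (1.7, 5.8) to (4.1, 6.1), a distance of √(2.4² + 0.3²) ≈ 2.4.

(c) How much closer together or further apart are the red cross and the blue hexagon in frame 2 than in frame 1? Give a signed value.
-1.6

Distance in frame 1: 3.7. Distance in frame 2: 2.1.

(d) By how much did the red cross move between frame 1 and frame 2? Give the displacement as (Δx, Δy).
(1.5, 2.6)

The red cross was at (1.1, 2.1) in frame 1 and (2.6, 4.7) in frame 2.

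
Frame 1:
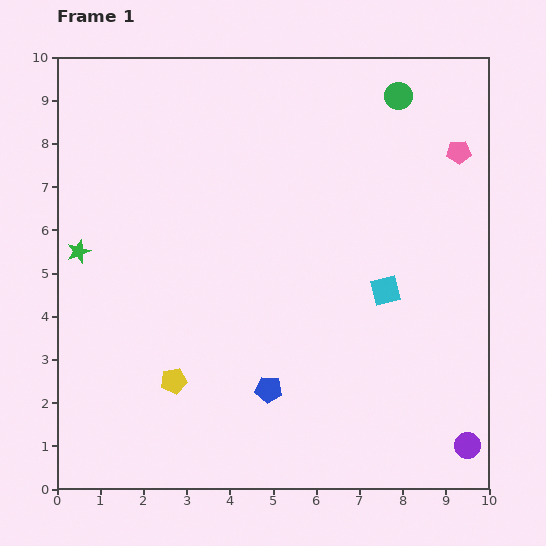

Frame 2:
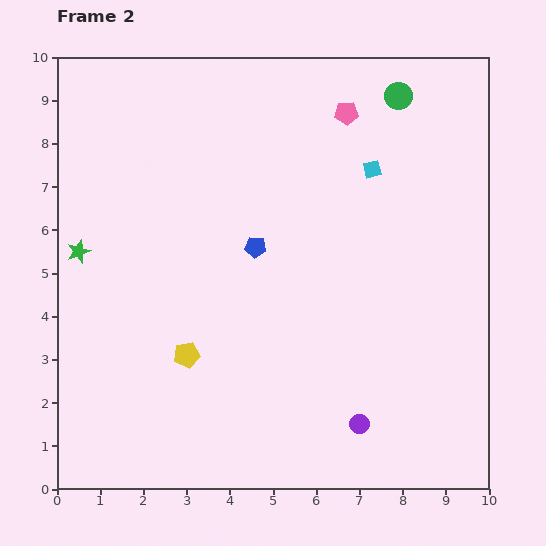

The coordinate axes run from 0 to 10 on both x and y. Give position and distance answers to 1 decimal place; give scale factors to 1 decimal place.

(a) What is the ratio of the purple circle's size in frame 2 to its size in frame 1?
0.7×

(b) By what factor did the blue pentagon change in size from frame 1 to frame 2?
0.8×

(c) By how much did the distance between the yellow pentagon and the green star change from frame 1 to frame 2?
-0.2

Distance in frame 1: 3.7. Distance in frame 2: 3.5.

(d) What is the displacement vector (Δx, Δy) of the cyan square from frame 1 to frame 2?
(-0.3, 2.8)

The cyan square was at (7.6, 4.6) in frame 1 and (7.3, 7.4) in frame 2.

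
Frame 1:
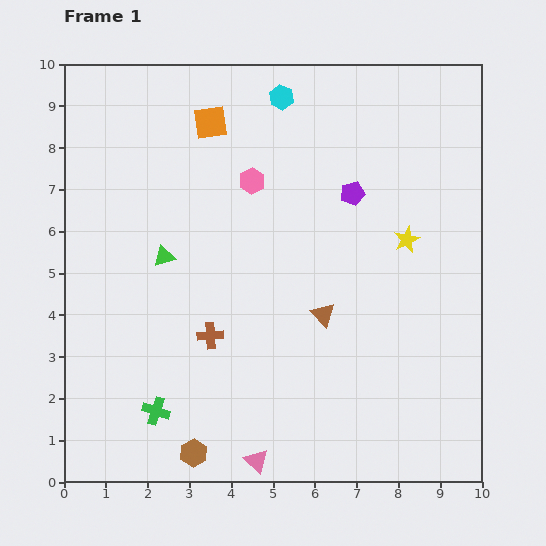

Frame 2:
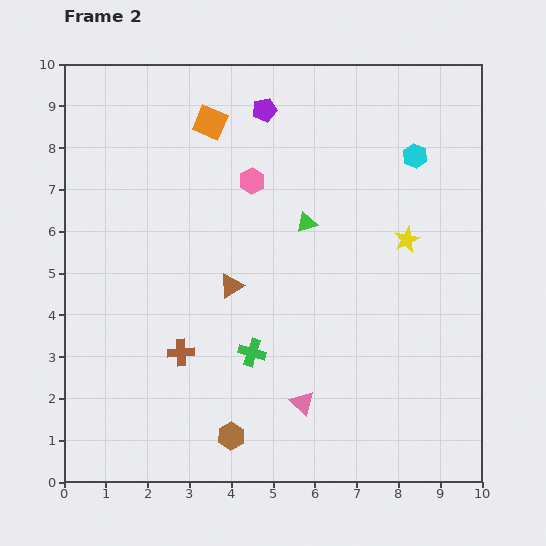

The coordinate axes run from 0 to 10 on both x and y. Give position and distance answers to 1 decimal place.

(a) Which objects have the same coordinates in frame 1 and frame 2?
the pink hexagon, the yellow star, the orange square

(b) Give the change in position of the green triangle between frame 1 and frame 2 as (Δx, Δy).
(3.4, 0.8)

The green triangle was at (2.4, 5.4) in frame 1 and (5.8, 6.2) in frame 2.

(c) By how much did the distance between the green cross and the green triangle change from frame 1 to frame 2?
-0.3

Distance in frame 1: 3.7. Distance in frame 2: 3.4.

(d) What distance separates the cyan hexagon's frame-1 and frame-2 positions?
3.5

The cyan hexagon moved from (5.2, 9.2) to (8.4, 7.8), a distance of √(3.2² + 1.4²) ≈ 3.5.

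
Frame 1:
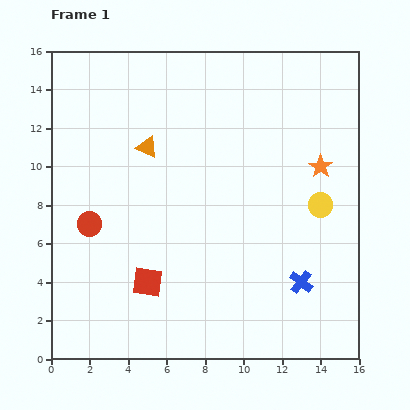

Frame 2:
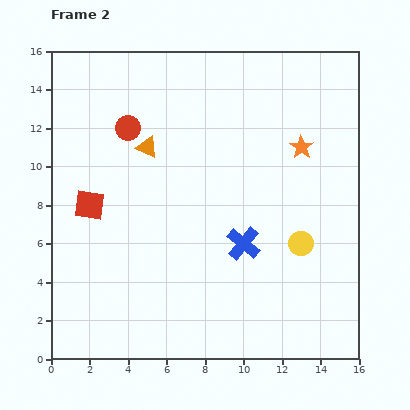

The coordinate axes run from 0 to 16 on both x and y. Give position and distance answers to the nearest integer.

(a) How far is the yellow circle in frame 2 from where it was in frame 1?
2

The yellow circle moved from (14, 8) to (13, 6), a distance of √(1² + 2²) ≈ 2.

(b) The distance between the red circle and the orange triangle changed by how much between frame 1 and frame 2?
-4

Distance in frame 1: 5. Distance in frame 2: 1.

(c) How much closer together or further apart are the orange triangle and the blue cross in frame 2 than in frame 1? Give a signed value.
-4

Distance in frame 1: 11. Distance in frame 2: 7.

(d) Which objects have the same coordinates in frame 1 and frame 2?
the orange triangle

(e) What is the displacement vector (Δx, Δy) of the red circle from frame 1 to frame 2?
(2, 5)

The red circle was at (2, 7) in frame 1 and (4, 12) in frame 2.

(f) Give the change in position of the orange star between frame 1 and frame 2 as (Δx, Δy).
(-1, 1)

The orange star was at (14, 10) in frame 1 and (13, 11) in frame 2.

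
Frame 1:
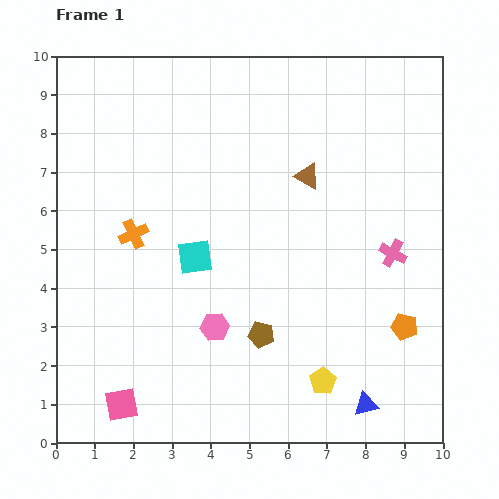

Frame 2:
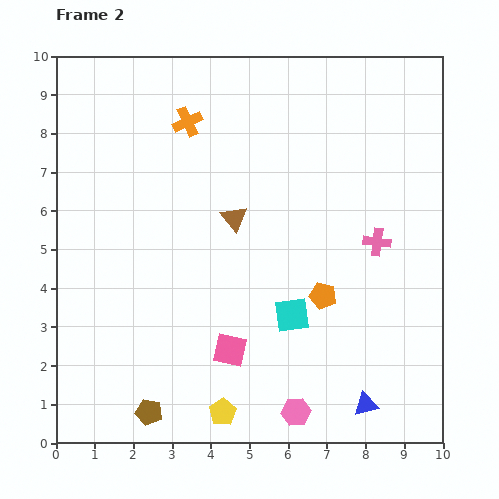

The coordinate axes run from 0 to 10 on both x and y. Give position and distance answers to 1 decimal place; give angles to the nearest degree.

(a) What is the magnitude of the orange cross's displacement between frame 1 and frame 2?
3.2

The orange cross moved from (2.0, 5.4) to (3.4, 8.3), a distance of √(1.4² + 2.9²) ≈ 3.2.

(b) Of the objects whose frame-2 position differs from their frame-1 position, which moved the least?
the pink cross

(moved 0.5)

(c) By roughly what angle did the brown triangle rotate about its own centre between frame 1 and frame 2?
22° clockwise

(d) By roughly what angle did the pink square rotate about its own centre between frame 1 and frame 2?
23° clockwise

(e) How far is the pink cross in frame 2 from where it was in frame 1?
0.5

The pink cross moved from (8.7, 4.9) to (8.3, 5.2), a distance of √(0.4² + 0.3²) ≈ 0.5.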